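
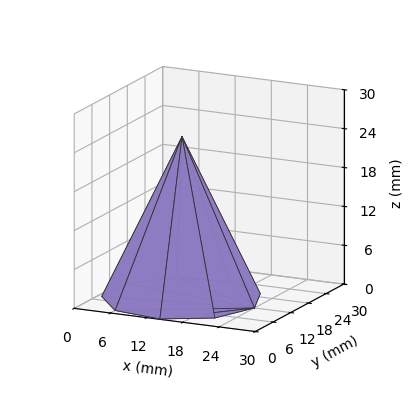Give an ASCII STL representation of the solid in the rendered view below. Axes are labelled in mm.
Reading the render: the shape is a regular 9-sided pyramid, base circumscribed radius ≈ 12 mm, apex at z ≈ 25 mm (dimensions read to the nearest mm from the axis ticks). For the STL, each face is triangulated and given an outward normal.

solid part
  facet normal 0.0000 0.0000 -1.0000
    outer loop
      vertex 14.1 23.8 0.0
      vertex 21.2 19.7 0.0
      vertex 24.0 12.0 0.0
    endloop
  endfacet
  facet normal 0.0000 0.0000 -1.0000
    outer loop
      vertex 6.0 22.4 0.0
      vertex 14.1 23.8 0.0
      vertex 24.0 12.0 0.0
    endloop
  endfacet
  facet normal 0.0000 0.0000 -1.0000
    outer loop
      vertex 0.7 16.1 0.0
      vertex 6.0 22.4 0.0
      vertex 24.0 12.0 0.0
    endloop
  endfacet
  facet normal 0.0000 0.0000 -1.0000
    outer loop
      vertex 0.7 7.9 0.0
      vertex 0.7 16.1 0.0
      vertex 24.0 12.0 0.0
    endloop
  endfacet
  facet normal 0.0000 0.0000 -1.0000
    outer loop
      vertex 6.0 1.6 0.0
      vertex 0.7 7.9 0.0
      vertex 24.0 12.0 0.0
    endloop
  endfacet
  facet normal 0.0000 0.0000 -1.0000
    outer loop
      vertex 14.1 0.2 0.0
      vertex 6.0 1.6 0.0
      vertex 24.0 12.0 0.0
    endloop
  endfacet
  facet normal 0.0000 0.0000 -1.0000
    outer loop
      vertex 21.2 4.3 0.0
      vertex 14.1 0.2 0.0
      vertex 24.0 12.0 0.0
    endloop
  endfacet
  facet normal 0.8567 0.3115 0.4112
    outer loop
      vertex 24.0 12.0 0.0
      vertex 21.2 19.7 0.0
      vertex 12.0 12.0 25.0
    endloop
  endfacet
  facet normal 0.4559 0.7895 0.4109
    outer loop
      vertex 21.2 19.7 0.0
      vertex 14.1 23.8 0.0
      vertex 12.0 12.0 25.0
    endloop
  endfacet
  facet normal -0.1553 0.8983 0.4110
    outer loop
      vertex 14.1 23.8 0.0
      vertex 6.0 22.4 0.0
      vertex 12.0 12.0 25.0
    endloop
  endfacet
  facet normal -0.6974 0.5867 0.4115
    outer loop
      vertex 6.0 22.4 0.0
      vertex 0.7 16.1 0.0
      vertex 12.0 12.0 25.0
    endloop
  endfacet
  facet normal -0.9112 0.0000 0.4119
    outer loop
      vertex 0.7 16.1 0.0
      vertex 0.7 7.9 0.0
      vertex 12.0 12.0 25.0
    endloop
  endfacet
  facet normal -0.6974 -0.5867 0.4115
    outer loop
      vertex 0.7 7.9 0.0
      vertex 6.0 1.6 0.0
      vertex 12.0 12.0 25.0
    endloop
  endfacet
  facet normal -0.1553 -0.8983 0.4110
    outer loop
      vertex 6.0 1.6 0.0
      vertex 14.1 0.2 0.0
      vertex 12.0 12.0 25.0
    endloop
  endfacet
  facet normal 0.4559 -0.7895 0.4109
    outer loop
      vertex 14.1 0.2 0.0
      vertex 21.2 4.3 0.0
      vertex 12.0 12.0 25.0
    endloop
  endfacet
  facet normal 0.8567 -0.3115 0.4112
    outer loop
      vertex 21.2 4.3 0.0
      vertex 24.0 12.0 0.0
      vertex 12.0 12.0 25.0
    endloop
  endfacet
endsolid part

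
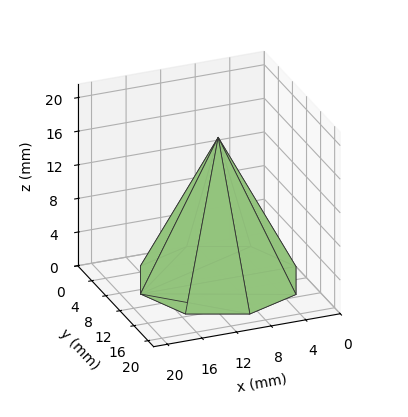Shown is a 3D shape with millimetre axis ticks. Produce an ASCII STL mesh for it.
Reading the render: the shape is a regular 8-sided pyramid, base circumscribed radius ≈ 9 mm, apex at z ≈ 17 mm (dimensions read to the nearest mm from the axis ticks). For the STL, each face is triangulated and given an outward normal.

solid part
  facet normal 0.0000 0.0000 -1.0000
    outer loop
      vertex 9.0 18.0 0.0
      vertex 15.4 15.4 0.0
      vertex 18.0 9.0 0.0
    endloop
  endfacet
  facet normal 0.0000 0.0000 -1.0000
    outer loop
      vertex 2.6 15.4 0.0
      vertex 9.0 18.0 0.0
      vertex 18.0 9.0 0.0
    endloop
  endfacet
  facet normal 0.0000 0.0000 -1.0000
    outer loop
      vertex 0.0 9.0 0.0
      vertex 2.6 15.4 0.0
      vertex 18.0 9.0 0.0
    endloop
  endfacet
  facet normal 0.0000 0.0000 -1.0000
    outer loop
      vertex 2.6 2.6 0.0
      vertex 0.0 9.0 0.0
      vertex 18.0 9.0 0.0
    endloop
  endfacet
  facet normal 0.0000 0.0000 -1.0000
    outer loop
      vertex 9.0 0.0 0.0
      vertex 2.6 2.6 0.0
      vertex 18.0 9.0 0.0
    endloop
  endfacet
  facet normal 0.0000 0.0000 -1.0000
    outer loop
      vertex 15.4 2.6 0.0
      vertex 9.0 0.0 0.0
      vertex 18.0 9.0 0.0
    endloop
  endfacet
  facet normal 0.8318 0.3379 0.4404
    outer loop
      vertex 18.0 9.0 0.0
      vertex 15.4 15.4 0.0
      vertex 9.0 9.0 17.0
    endloop
  endfacet
  facet normal 0.3379 0.8318 0.4404
    outer loop
      vertex 15.4 15.4 0.0
      vertex 9.0 18.0 0.0
      vertex 9.0 9.0 17.0
    endloop
  endfacet
  facet normal -0.3379 0.8318 0.4404
    outer loop
      vertex 9.0 18.0 0.0
      vertex 2.6 15.4 0.0
      vertex 9.0 9.0 17.0
    endloop
  endfacet
  facet normal -0.8318 0.3379 0.4404
    outer loop
      vertex 2.6 15.4 0.0
      vertex 0.0 9.0 0.0
      vertex 9.0 9.0 17.0
    endloop
  endfacet
  facet normal -0.8318 -0.3379 0.4404
    outer loop
      vertex 0.0 9.0 0.0
      vertex 2.6 2.6 0.0
      vertex 9.0 9.0 17.0
    endloop
  endfacet
  facet normal -0.3379 -0.8318 0.4404
    outer loop
      vertex 2.6 2.6 0.0
      vertex 9.0 0.0 0.0
      vertex 9.0 9.0 17.0
    endloop
  endfacet
  facet normal 0.3379 -0.8318 0.4404
    outer loop
      vertex 9.0 0.0 0.0
      vertex 15.4 2.6 0.0
      vertex 9.0 9.0 17.0
    endloop
  endfacet
  facet normal 0.8318 -0.3379 0.4404
    outer loop
      vertex 15.4 2.6 0.0
      vertex 18.0 9.0 0.0
      vertex 9.0 9.0 17.0
    endloop
  endfacet
endsolid part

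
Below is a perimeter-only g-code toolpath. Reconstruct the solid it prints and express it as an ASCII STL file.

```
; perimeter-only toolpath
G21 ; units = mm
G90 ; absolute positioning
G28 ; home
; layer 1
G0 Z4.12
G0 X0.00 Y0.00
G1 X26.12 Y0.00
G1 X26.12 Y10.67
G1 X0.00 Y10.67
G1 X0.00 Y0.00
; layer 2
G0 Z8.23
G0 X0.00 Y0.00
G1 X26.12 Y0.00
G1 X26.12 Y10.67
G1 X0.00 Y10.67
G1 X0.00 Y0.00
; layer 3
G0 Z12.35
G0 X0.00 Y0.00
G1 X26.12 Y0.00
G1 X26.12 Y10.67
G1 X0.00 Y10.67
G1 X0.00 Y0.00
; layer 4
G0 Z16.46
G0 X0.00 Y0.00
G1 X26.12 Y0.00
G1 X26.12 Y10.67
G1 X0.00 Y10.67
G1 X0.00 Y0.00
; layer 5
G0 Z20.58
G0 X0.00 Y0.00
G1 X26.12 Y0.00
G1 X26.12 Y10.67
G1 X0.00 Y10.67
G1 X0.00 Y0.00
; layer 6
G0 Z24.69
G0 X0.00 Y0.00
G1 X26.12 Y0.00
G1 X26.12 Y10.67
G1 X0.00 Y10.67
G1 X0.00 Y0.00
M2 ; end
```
solid part
  facet normal 0.0000 0.0000 -1.0000
    outer loop
      vertex 26.12 10.67 0.00
      vertex 26.12 0.00 0.00
      vertex 0.00 0.00 0.00
    endloop
  endfacet
  facet normal 0.0000 0.0000 -1.0000
    outer loop
      vertex 0.00 10.67 0.00
      vertex 26.12 10.67 0.00
      vertex 0.00 0.00 0.00
    endloop
  endfacet
  facet normal 0.0000 0.0000 1.0000
    outer loop
      vertex 0.00 0.00 24.69
      vertex 26.12 0.00 24.69
      vertex 26.12 10.67 24.69
    endloop
  endfacet
  facet normal 0.0000 0.0000 1.0000
    outer loop
      vertex 0.00 0.00 24.69
      vertex 26.12 10.67 24.69
      vertex 0.00 10.67 24.69
    endloop
  endfacet
  facet normal 0.0000 -1.0000 0.0000
    outer loop
      vertex 0.00 0.00 0.00
      vertex 26.12 0.00 0.00
      vertex 26.12 0.00 24.69
    endloop
  endfacet
  facet normal 0.0000 -1.0000 0.0000
    outer loop
      vertex 0.00 0.00 0.00
      vertex 26.12 0.00 24.69
      vertex 0.00 0.00 24.69
    endloop
  endfacet
  facet normal 0.0000 1.0000 0.0000
    outer loop
      vertex 26.12 10.67 24.69
      vertex 26.12 10.67 0.00
      vertex 0.00 10.67 0.00
    endloop
  endfacet
  facet normal 0.0000 1.0000 0.0000
    outer loop
      vertex 0.00 10.67 24.69
      vertex 26.12 10.67 24.69
      vertex 0.00 10.67 0.00
    endloop
  endfacet
  facet normal -1.0000 0.0000 0.0000
    outer loop
      vertex 0.00 10.67 24.69
      vertex 0.00 10.67 0.00
      vertex 0.00 0.00 0.00
    endloop
  endfacet
  facet normal -1.0000 0.0000 0.0000
    outer loop
      vertex 0.00 0.00 24.69
      vertex 0.00 10.67 24.69
      vertex 0.00 0.00 0.00
    endloop
  endfacet
  facet normal 1.0000 0.0000 0.0000
    outer loop
      vertex 26.12 0.00 0.00
      vertex 26.12 10.67 0.00
      vertex 26.12 10.67 24.69
    endloop
  endfacet
  facet normal 1.0000 0.0000 0.0000
    outer loop
      vertex 26.12 0.00 0.00
      vertex 26.12 10.67 24.69
      vertex 26.12 0.00 24.69
    endloop
  endfacet
endsolid part

The G0 Z moves step by Δz≈4.12 mm. Every layer's G1 loop is the same polygon, so the solid is a straight extrusion of it from z=0 to z≈24.7. Closing with flat bottom and top caps and triangulating gives 12 facets — a rectangular box, roughly 26.1 × 10.7 mm footprint and 24.7 mm tall.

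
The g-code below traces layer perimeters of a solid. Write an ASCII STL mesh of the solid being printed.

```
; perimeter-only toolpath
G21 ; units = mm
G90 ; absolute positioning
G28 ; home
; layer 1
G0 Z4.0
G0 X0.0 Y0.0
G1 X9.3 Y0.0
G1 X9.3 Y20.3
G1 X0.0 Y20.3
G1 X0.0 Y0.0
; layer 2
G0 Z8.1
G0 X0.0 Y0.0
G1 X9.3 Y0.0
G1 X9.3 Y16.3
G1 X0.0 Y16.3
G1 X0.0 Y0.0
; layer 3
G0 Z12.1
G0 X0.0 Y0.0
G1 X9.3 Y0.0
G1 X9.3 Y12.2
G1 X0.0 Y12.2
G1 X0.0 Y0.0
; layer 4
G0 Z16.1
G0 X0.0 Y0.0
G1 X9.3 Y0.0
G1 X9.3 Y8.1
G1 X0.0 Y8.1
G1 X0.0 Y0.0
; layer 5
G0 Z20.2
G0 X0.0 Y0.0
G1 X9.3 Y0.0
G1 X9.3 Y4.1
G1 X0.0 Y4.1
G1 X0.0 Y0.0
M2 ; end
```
solid part
  facet normal 0.0000 0.0000 -1.0000
    outer loop
      vertex 9.3 24.4 0.0
      vertex 9.3 0.0 0.0
      vertex 0.0 0.0 0.0
    endloop
  endfacet
  facet normal 0.0000 0.0000 -1.0000
    outer loop
      vertex 0.0 24.4 0.0
      vertex 9.3 24.4 0.0
      vertex 0.0 0.0 0.0
    endloop
  endfacet
  facet normal 0.0000 -1.0000 0.0000
    outer loop
      vertex 0.0 0.0 0.0
      vertex 9.3 0.0 0.0
      vertex 9.3 0.0 24.2
    endloop
  endfacet
  facet normal 0.0000 -1.0000 0.0000
    outer loop
      vertex 0.0 0.0 0.0
      vertex 9.3 0.0 24.2
      vertex 0.0 0.0 24.2
    endloop
  endfacet
  facet normal 0.0000 0.7042 0.7100
    outer loop
      vertex 0.0 0.0 24.2
      vertex 9.3 0.0 24.2
      vertex 9.3 24.4 0.0
    endloop
  endfacet
  facet normal 0.0000 0.7042 0.7100
    outer loop
      vertex 0.0 0.0 24.2
      vertex 9.3 24.4 0.0
      vertex 0.0 24.4 0.0
    endloop
  endfacet
  facet normal -1.0000 0.0000 0.0000
    outer loop
      vertex 0.0 0.0 24.2
      vertex 0.0 24.4 0.0
      vertex 0.0 0.0 0.0
    endloop
  endfacet
  facet normal 1.0000 0.0000 0.0000
    outer loop
      vertex 9.3 0.0 0.0
      vertex 9.3 24.4 0.0
      vertex 9.3 0.0 24.2
    endloop
  endfacet
endsolid part

The G0 Z moves step by Δz≈4.0 mm. The G1 loops shrink linearly with z, so the solid tapers from its base footprint up to z≈24.2. Closing with a flat bottom cap and the tapered top and triangulating gives 8 facets — a wedge (ramp): 9.3 × 24.4 mm base, rising to 24.2 mm along the y=0 edge and sloping linearly to z=0 at y=24.4.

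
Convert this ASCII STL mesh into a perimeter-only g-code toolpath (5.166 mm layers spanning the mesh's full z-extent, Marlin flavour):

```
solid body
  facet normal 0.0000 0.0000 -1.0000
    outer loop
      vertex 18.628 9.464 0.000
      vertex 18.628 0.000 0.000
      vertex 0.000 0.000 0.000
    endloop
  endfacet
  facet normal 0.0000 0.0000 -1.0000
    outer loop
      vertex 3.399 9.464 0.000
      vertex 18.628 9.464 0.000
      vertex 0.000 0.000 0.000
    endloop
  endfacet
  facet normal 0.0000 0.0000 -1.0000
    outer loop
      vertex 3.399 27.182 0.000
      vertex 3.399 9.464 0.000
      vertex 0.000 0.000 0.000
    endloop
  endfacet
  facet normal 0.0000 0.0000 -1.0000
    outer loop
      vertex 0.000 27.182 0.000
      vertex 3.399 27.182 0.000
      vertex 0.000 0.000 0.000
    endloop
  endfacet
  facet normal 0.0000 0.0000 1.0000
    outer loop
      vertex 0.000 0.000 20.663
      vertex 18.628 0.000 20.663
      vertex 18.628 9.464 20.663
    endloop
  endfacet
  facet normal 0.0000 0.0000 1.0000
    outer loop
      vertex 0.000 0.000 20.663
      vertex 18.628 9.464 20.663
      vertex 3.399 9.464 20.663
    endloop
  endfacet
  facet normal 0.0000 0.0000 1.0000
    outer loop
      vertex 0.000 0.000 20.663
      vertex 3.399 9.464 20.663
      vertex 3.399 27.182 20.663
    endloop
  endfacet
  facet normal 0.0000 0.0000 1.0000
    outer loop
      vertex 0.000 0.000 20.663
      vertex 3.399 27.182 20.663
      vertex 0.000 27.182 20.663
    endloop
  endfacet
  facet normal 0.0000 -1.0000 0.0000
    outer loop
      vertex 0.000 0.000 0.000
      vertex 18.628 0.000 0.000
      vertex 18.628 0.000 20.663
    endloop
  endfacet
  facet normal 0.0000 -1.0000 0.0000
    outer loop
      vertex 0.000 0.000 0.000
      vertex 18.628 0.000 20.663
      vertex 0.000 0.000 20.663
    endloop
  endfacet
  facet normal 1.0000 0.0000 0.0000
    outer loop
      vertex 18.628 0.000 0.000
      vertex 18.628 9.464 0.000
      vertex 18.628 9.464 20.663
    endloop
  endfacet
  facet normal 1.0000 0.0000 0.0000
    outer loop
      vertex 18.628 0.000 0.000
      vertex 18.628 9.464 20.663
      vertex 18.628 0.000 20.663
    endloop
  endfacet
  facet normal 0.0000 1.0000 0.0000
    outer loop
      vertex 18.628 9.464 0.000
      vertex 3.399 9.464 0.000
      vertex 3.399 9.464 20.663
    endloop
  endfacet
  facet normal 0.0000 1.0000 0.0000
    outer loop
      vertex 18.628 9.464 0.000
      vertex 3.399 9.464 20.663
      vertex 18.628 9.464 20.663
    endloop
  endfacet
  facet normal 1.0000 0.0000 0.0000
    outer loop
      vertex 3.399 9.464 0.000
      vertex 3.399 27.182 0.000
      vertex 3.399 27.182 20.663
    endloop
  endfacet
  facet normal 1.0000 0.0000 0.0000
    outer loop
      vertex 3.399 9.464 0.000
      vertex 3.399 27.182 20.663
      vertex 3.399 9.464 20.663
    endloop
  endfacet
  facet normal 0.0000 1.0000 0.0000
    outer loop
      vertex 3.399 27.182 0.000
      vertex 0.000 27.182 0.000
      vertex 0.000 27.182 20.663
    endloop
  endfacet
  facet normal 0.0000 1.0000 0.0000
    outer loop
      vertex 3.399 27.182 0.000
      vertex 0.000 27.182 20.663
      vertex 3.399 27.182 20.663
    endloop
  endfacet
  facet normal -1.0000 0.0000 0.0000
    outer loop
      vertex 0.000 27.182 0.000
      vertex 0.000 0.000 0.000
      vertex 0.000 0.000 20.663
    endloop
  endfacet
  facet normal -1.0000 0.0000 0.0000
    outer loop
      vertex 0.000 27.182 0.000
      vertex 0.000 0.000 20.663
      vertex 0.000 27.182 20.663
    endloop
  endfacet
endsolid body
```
; perimeter-only toolpath
G21 ; units = mm
G90 ; absolute positioning
G28 ; home
; layer 1
G0 Z5.166
G0 X0.000 Y0.000
G1 X18.628 Y0.000
G1 X18.628 Y9.464
G1 X3.399 Y9.464
G1 X3.399 Y27.182
G1 X0.000 Y27.182
G1 X0.000 Y0.000
; layer 2
G0 Z10.332
G0 X0.000 Y0.000
G1 X18.628 Y0.000
G1 X18.628 Y9.464
G1 X3.399 Y9.464
G1 X3.399 Y27.182
G1 X0.000 Y27.182
G1 X0.000 Y0.000
; layer 3
G0 Z15.497
G0 X0.000 Y0.000
G1 X18.628 Y0.000
G1 X18.628 Y9.464
G1 X3.399 Y9.464
G1 X3.399 Y27.182
G1 X0.000 Y27.182
G1 X0.000 Y0.000
; layer 4
G0 Z20.663
G0 X0.000 Y0.000
G1 X18.628 Y0.000
G1 X18.628 Y9.464
G1 X3.399 Y9.464
G1 X3.399 Y27.182
G1 X0.000 Y27.182
G1 X0.000 Y0.000
M2 ; end

The solid is an L-shaped prism: outer 18.6 × 27.2 mm, arm thicknesses ≈ 9.46 mm (horizontal) and 3.4 mm (vertical), extruded 20.7 mm in z. Slicing at Δz = 5.166 mm — 4 equal slices spanning the solid's height, so layer i sits at z = i·h/4 — gives 4 non-empty perimeters. Each is a 6-segment closed polygon; G0 lifts to the layer z and rapids to the start vertex, then G1 traces the edges.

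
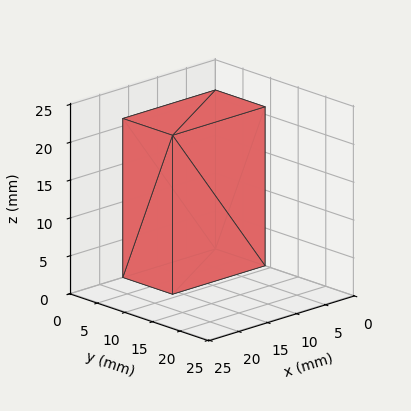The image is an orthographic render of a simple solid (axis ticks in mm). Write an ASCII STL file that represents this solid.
Reading the render: the shape is a rectangular box, roughly 16 × 9 mm footprint and 21 mm tall (dimensions read to the nearest mm from the axis ticks). For the STL, each face is triangulated and given an outward normal.

solid part
  facet normal 0.0000 0.0000 -1.0000
    outer loop
      vertex 16.000 9.000 0.000
      vertex 16.000 0.000 0.000
      vertex 0.000 0.000 0.000
    endloop
  endfacet
  facet normal 0.0000 0.0000 -1.0000
    outer loop
      vertex 0.000 9.000 0.000
      vertex 16.000 9.000 0.000
      vertex 0.000 0.000 0.000
    endloop
  endfacet
  facet normal 0.0000 0.0000 1.0000
    outer loop
      vertex 0.000 0.000 21.000
      vertex 16.000 0.000 21.000
      vertex 16.000 9.000 21.000
    endloop
  endfacet
  facet normal 0.0000 0.0000 1.0000
    outer loop
      vertex 0.000 0.000 21.000
      vertex 16.000 9.000 21.000
      vertex 0.000 9.000 21.000
    endloop
  endfacet
  facet normal 0.0000 -1.0000 0.0000
    outer loop
      vertex 0.000 0.000 0.000
      vertex 16.000 0.000 0.000
      vertex 16.000 0.000 21.000
    endloop
  endfacet
  facet normal 0.0000 -1.0000 0.0000
    outer loop
      vertex 0.000 0.000 0.000
      vertex 16.000 0.000 21.000
      vertex 0.000 0.000 21.000
    endloop
  endfacet
  facet normal 0.0000 1.0000 0.0000
    outer loop
      vertex 16.000 9.000 21.000
      vertex 16.000 9.000 0.000
      vertex 0.000 9.000 0.000
    endloop
  endfacet
  facet normal 0.0000 1.0000 0.0000
    outer loop
      vertex 0.000 9.000 21.000
      vertex 16.000 9.000 21.000
      vertex 0.000 9.000 0.000
    endloop
  endfacet
  facet normal -1.0000 0.0000 0.0000
    outer loop
      vertex 0.000 9.000 21.000
      vertex 0.000 9.000 0.000
      vertex 0.000 0.000 0.000
    endloop
  endfacet
  facet normal -1.0000 0.0000 0.0000
    outer loop
      vertex 0.000 0.000 21.000
      vertex 0.000 9.000 21.000
      vertex 0.000 0.000 0.000
    endloop
  endfacet
  facet normal 1.0000 0.0000 0.0000
    outer loop
      vertex 16.000 0.000 0.000
      vertex 16.000 9.000 0.000
      vertex 16.000 9.000 21.000
    endloop
  endfacet
  facet normal 1.0000 0.0000 0.0000
    outer loop
      vertex 16.000 0.000 0.000
      vertex 16.000 9.000 21.000
      vertex 16.000 0.000 21.000
    endloop
  endfacet
endsolid part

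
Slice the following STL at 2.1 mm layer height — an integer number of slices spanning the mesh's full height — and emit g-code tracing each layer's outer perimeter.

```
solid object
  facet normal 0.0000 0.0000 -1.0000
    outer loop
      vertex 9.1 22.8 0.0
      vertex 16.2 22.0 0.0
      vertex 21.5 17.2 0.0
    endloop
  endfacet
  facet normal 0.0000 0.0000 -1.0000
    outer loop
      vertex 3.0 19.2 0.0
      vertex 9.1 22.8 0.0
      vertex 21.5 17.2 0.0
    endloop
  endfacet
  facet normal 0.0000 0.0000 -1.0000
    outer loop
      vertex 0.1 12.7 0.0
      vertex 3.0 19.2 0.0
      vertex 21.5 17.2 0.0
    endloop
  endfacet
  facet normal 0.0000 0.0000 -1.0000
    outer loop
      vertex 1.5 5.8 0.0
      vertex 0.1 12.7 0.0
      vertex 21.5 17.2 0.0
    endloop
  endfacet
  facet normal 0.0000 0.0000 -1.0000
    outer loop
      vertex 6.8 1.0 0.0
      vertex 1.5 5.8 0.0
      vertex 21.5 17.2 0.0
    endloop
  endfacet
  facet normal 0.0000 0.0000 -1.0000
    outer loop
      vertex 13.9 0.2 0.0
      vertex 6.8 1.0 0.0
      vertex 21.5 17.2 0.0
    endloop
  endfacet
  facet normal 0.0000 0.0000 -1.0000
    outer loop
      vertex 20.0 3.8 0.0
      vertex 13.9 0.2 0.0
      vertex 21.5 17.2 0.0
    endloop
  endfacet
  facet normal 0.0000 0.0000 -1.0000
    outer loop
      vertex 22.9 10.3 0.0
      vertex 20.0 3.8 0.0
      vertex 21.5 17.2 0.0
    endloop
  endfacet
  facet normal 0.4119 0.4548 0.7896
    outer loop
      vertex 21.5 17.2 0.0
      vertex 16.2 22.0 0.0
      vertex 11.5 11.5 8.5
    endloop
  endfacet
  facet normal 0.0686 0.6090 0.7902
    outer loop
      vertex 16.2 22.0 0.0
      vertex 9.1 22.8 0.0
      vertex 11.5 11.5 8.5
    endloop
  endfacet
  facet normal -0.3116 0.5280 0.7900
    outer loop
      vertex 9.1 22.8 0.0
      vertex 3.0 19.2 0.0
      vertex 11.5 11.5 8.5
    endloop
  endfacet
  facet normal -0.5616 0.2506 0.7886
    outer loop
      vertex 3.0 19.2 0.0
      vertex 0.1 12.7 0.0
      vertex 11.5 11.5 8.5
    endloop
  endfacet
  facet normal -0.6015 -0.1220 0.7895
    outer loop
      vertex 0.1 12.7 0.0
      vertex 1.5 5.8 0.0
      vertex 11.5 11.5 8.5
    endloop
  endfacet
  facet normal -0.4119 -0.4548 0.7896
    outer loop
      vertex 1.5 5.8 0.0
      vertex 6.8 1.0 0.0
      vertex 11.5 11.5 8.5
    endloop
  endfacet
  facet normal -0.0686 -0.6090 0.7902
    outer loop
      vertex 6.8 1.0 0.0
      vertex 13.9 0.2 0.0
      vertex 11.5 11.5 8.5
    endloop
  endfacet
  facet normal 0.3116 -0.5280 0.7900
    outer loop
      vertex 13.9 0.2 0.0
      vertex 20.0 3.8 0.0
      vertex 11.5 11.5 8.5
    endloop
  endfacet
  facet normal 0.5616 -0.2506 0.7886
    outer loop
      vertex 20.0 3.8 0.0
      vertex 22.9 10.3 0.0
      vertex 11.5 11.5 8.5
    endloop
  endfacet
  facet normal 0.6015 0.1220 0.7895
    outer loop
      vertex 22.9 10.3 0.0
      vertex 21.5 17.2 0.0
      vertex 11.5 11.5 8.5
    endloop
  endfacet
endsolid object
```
; perimeter-only toolpath
G21 ; units = mm
G90 ; absolute positioning
G28 ; home
; layer 1
G0 Z2.1
G0 X19.0 Y15.8
G1 X15.0 Y19.4
G1 X9.7 Y20.0
G1 X5.1 Y17.3
G1 X3.0 Y12.4
G1 X4.0 Y7.2
G1 X8.0 Y3.6
G1 X13.3 Y3.0
G1 X17.9 Y5.7
G1 X20.0 Y10.6
G1 X19.0 Y15.8
; layer 2
G0 Z4.2
G0 X16.5 Y14.3
G1 X13.8 Y16.8
G1 X10.3 Y17.1
G1 X7.2 Y15.3
G1 X5.8 Y12.1
G1 X6.5 Y8.7
G1 X9.2 Y6.2
G1 X12.7 Y5.8
G1 X15.8 Y7.7
G1 X17.2 Y10.9
G1 X16.5 Y14.3
; layer 3
G0 Z6.4
G0 X14.0 Y12.9
G1 X12.7 Y14.1
G1 X10.9 Y14.3
G1 X9.4 Y13.4
G1 X8.7 Y11.8
G1 X9.0 Y10.1
G1 X10.3 Y8.9
G1 X12.1 Y8.7
G1 X13.6 Y9.6
G1 X14.3 Y11.2
G1 X14.0 Y12.9
M2 ; end

The solid is a regular 10-sided pyramid, base circumscribed radius ≈ 11.5 mm, apex at z ≈ 8.5 mm. Slicing at Δz = 2.1 mm — 4 equal slices spanning the solid's height, so layer i sits at z = i·h/4 — gives 3 non-empty perimeters. Each is a 10-segment closed polygon; G0 lifts to the layer z and rapids to the start vertex, then G1 traces the edges. The cross-section shrinks linearly with z (the slice at the apex is degenerate and omitted).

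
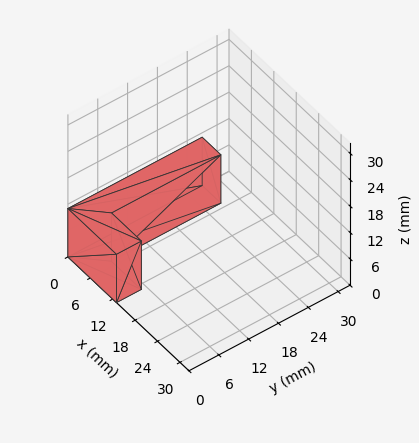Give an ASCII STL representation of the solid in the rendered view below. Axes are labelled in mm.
Reading the render: the shape is an L-shaped prism: outer 13 × 27 mm, arm thicknesses ≈ 5 mm (horizontal) and 5 mm (vertical), extruded 11 mm in z (dimensions read to the nearest mm from the axis ticks). For the STL, each face is triangulated and given an outward normal.

solid part
  facet normal 0.0000 0.0000 -1.0000
    outer loop
      vertex 13.00 5.00 0.00
      vertex 13.00 0.00 0.00
      vertex 0.00 0.00 0.00
    endloop
  endfacet
  facet normal 0.0000 0.0000 -1.0000
    outer loop
      vertex 5.00 5.00 0.00
      vertex 13.00 5.00 0.00
      vertex 0.00 0.00 0.00
    endloop
  endfacet
  facet normal 0.0000 0.0000 -1.0000
    outer loop
      vertex 5.00 27.00 0.00
      vertex 5.00 5.00 0.00
      vertex 0.00 0.00 0.00
    endloop
  endfacet
  facet normal 0.0000 0.0000 -1.0000
    outer loop
      vertex 0.00 27.00 0.00
      vertex 5.00 27.00 0.00
      vertex 0.00 0.00 0.00
    endloop
  endfacet
  facet normal 0.0000 0.0000 1.0000
    outer loop
      vertex 0.00 0.00 11.00
      vertex 13.00 0.00 11.00
      vertex 13.00 5.00 11.00
    endloop
  endfacet
  facet normal 0.0000 0.0000 1.0000
    outer loop
      vertex 0.00 0.00 11.00
      vertex 13.00 5.00 11.00
      vertex 5.00 5.00 11.00
    endloop
  endfacet
  facet normal 0.0000 0.0000 1.0000
    outer loop
      vertex 0.00 0.00 11.00
      vertex 5.00 5.00 11.00
      vertex 5.00 27.00 11.00
    endloop
  endfacet
  facet normal 0.0000 0.0000 1.0000
    outer loop
      vertex 0.00 0.00 11.00
      vertex 5.00 27.00 11.00
      vertex 0.00 27.00 11.00
    endloop
  endfacet
  facet normal 0.0000 -1.0000 0.0000
    outer loop
      vertex 0.00 0.00 0.00
      vertex 13.00 0.00 0.00
      vertex 13.00 0.00 11.00
    endloop
  endfacet
  facet normal 0.0000 -1.0000 0.0000
    outer loop
      vertex 0.00 0.00 0.00
      vertex 13.00 0.00 11.00
      vertex 0.00 0.00 11.00
    endloop
  endfacet
  facet normal 1.0000 0.0000 0.0000
    outer loop
      vertex 13.00 0.00 0.00
      vertex 13.00 5.00 0.00
      vertex 13.00 5.00 11.00
    endloop
  endfacet
  facet normal 1.0000 0.0000 0.0000
    outer loop
      vertex 13.00 0.00 0.00
      vertex 13.00 5.00 11.00
      vertex 13.00 0.00 11.00
    endloop
  endfacet
  facet normal 0.0000 1.0000 0.0000
    outer loop
      vertex 13.00 5.00 0.00
      vertex 5.00 5.00 0.00
      vertex 5.00 5.00 11.00
    endloop
  endfacet
  facet normal 0.0000 1.0000 0.0000
    outer loop
      vertex 13.00 5.00 0.00
      vertex 5.00 5.00 11.00
      vertex 13.00 5.00 11.00
    endloop
  endfacet
  facet normal 1.0000 0.0000 0.0000
    outer loop
      vertex 5.00 5.00 0.00
      vertex 5.00 27.00 0.00
      vertex 5.00 27.00 11.00
    endloop
  endfacet
  facet normal 1.0000 0.0000 0.0000
    outer loop
      vertex 5.00 5.00 0.00
      vertex 5.00 27.00 11.00
      vertex 5.00 5.00 11.00
    endloop
  endfacet
  facet normal 0.0000 1.0000 0.0000
    outer loop
      vertex 5.00 27.00 0.00
      vertex 0.00 27.00 0.00
      vertex 0.00 27.00 11.00
    endloop
  endfacet
  facet normal 0.0000 1.0000 0.0000
    outer loop
      vertex 5.00 27.00 0.00
      vertex 0.00 27.00 11.00
      vertex 5.00 27.00 11.00
    endloop
  endfacet
  facet normal -1.0000 0.0000 0.0000
    outer loop
      vertex 0.00 27.00 0.00
      vertex 0.00 0.00 0.00
      vertex 0.00 0.00 11.00
    endloop
  endfacet
  facet normal -1.0000 0.0000 0.0000
    outer loop
      vertex 0.00 27.00 0.00
      vertex 0.00 0.00 11.00
      vertex 0.00 27.00 11.00
    endloop
  endfacet
endsolid part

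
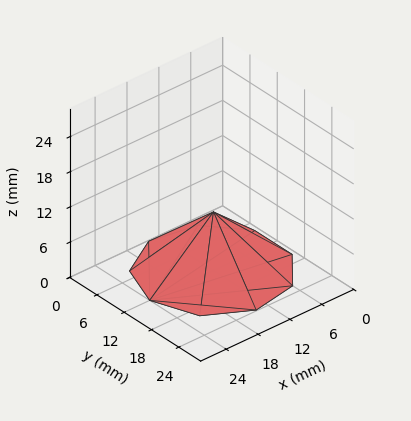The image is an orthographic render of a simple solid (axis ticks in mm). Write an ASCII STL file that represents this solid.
Reading the render: the shape is a regular 9-sided pyramid, base circumscribed radius ≈ 12 mm, apex at z ≈ 10 mm (dimensions read to the nearest mm from the axis ticks). For the STL, each face is triangulated and given an outward normal.

solid part
  facet normal 0.0000 0.0000 -1.0000
    outer loop
      vertex 14.084 23.818 0.000
      vertex 21.193 19.713 0.000
      vertex 24.000 12.000 0.000
    endloop
  endfacet
  facet normal 0.0000 0.0000 -1.0000
    outer loop
      vertex 6.000 22.392 0.000
      vertex 14.084 23.818 0.000
      vertex 24.000 12.000 0.000
    endloop
  endfacet
  facet normal 0.0000 0.0000 -1.0000
    outer loop
      vertex 0.724 16.104 0.000
      vertex 6.000 22.392 0.000
      vertex 24.000 12.000 0.000
    endloop
  endfacet
  facet normal 0.0000 0.0000 -1.0000
    outer loop
      vertex 0.724 7.896 0.000
      vertex 0.724 16.104 0.000
      vertex 24.000 12.000 0.000
    endloop
  endfacet
  facet normal 0.0000 0.0000 -1.0000
    outer loop
      vertex 6.000 1.608 0.000
      vertex 0.724 7.896 0.000
      vertex 24.000 12.000 0.000
    endloop
  endfacet
  facet normal 0.0000 0.0000 -1.0000
    outer loop
      vertex 14.084 0.182 0.000
      vertex 6.000 1.608 0.000
      vertex 24.000 12.000 0.000
    endloop
  endfacet
  facet normal 0.0000 0.0000 -1.0000
    outer loop
      vertex 21.193 4.287 0.000
      vertex 14.084 0.182 0.000
      vertex 24.000 12.000 0.000
    endloop
  endfacet
  facet normal 0.6235 0.2269 0.7482
    outer loop
      vertex 24.000 12.000 0.000
      vertex 21.193 19.713 0.000
      vertex 12.000 12.000 10.000
    endloop
  endfacet
  facet normal 0.3318 0.5746 0.7482
    outer loop
      vertex 21.193 19.713 0.000
      vertex 14.084 23.818 0.000
      vertex 12.000 12.000 10.000
    endloop
  endfacet
  facet normal -0.1153 0.6534 0.7482
    outer loop
      vertex 14.084 23.818 0.000
      vertex 6.000 22.392 0.000
      vertex 12.000 12.000 10.000
    endloop
  endfacet
  facet normal -0.5083 0.4265 0.7482
    outer loop
      vertex 6.000 22.392 0.000
      vertex 0.724 16.104 0.000
      vertex 12.000 12.000 10.000
    endloop
  endfacet
  facet normal -0.6635 0.0000 0.7482
    outer loop
      vertex 0.724 16.104 0.000
      vertex 0.724 7.896 0.000
      vertex 12.000 12.000 10.000
    endloop
  endfacet
  facet normal -0.5083 -0.4265 0.7482
    outer loop
      vertex 0.724 7.896 0.000
      vertex 6.000 1.608 0.000
      vertex 12.000 12.000 10.000
    endloop
  endfacet
  facet normal -0.1153 -0.6534 0.7482
    outer loop
      vertex 6.000 1.608 0.000
      vertex 14.084 0.182 0.000
      vertex 12.000 12.000 10.000
    endloop
  endfacet
  facet normal 0.3318 -0.5746 0.7482
    outer loop
      vertex 14.084 0.182 0.000
      vertex 21.193 4.287 0.000
      vertex 12.000 12.000 10.000
    endloop
  endfacet
  facet normal 0.6235 -0.2269 0.7482
    outer loop
      vertex 21.193 4.287 0.000
      vertex 24.000 12.000 0.000
      vertex 12.000 12.000 10.000
    endloop
  endfacet
endsolid part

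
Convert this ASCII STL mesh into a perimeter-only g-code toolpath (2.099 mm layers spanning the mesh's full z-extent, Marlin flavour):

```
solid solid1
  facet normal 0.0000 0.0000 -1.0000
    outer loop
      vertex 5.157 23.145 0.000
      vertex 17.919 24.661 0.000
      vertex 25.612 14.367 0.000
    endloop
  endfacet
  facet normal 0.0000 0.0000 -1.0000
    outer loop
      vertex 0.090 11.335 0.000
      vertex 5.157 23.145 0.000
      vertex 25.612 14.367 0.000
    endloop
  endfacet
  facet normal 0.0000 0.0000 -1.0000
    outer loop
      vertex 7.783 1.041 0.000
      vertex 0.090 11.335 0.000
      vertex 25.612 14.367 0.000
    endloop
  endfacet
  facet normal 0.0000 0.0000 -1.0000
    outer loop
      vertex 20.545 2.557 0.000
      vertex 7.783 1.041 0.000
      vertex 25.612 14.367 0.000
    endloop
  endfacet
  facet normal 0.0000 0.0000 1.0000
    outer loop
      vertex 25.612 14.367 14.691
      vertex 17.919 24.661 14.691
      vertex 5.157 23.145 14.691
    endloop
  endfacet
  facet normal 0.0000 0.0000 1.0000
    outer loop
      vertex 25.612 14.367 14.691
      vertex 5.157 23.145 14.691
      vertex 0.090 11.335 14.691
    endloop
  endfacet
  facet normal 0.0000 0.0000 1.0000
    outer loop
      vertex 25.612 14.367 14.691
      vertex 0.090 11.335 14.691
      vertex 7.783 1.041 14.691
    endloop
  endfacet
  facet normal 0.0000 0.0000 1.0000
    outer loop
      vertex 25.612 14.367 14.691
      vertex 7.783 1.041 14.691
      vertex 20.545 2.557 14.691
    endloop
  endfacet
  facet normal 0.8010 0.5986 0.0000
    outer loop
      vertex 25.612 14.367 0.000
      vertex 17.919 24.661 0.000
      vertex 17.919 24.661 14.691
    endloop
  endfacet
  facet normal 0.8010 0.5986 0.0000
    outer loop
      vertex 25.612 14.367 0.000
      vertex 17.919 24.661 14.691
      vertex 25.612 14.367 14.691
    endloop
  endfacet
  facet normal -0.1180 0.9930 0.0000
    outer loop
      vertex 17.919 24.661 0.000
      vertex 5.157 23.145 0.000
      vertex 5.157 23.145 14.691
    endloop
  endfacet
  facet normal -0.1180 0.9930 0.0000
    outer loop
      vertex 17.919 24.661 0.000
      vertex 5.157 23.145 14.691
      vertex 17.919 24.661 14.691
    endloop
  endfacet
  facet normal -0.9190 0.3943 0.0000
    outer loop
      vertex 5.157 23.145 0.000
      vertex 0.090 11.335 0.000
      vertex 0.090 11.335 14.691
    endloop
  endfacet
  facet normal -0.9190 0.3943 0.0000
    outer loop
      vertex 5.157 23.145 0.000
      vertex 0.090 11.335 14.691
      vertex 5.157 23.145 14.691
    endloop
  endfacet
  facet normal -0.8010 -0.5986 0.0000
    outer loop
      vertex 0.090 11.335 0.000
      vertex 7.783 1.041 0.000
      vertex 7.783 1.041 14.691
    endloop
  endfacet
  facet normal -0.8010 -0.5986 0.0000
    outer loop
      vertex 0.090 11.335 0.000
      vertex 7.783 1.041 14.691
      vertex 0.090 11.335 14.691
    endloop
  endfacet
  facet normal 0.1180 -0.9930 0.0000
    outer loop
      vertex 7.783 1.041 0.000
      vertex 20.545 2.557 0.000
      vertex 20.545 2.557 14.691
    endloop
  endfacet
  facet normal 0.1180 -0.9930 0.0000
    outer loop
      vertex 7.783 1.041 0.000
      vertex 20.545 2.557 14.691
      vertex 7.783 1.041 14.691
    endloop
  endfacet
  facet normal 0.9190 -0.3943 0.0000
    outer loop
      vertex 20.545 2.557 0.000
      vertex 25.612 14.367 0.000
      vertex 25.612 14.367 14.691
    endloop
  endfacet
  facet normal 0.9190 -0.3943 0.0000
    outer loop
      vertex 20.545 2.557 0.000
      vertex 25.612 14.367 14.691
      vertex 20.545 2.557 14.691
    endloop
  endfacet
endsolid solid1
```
; perimeter-only toolpath
G21 ; units = mm
G90 ; absolute positioning
G28 ; home
; layer 1
G0 Z2.099
G0 X25.612 Y14.367
G1 X17.919 Y24.661
G1 X5.157 Y23.145
G1 X0.090 Y11.335
G1 X7.783 Y1.041
G1 X20.545 Y2.557
G1 X25.612 Y14.367
; layer 2
G0 Z4.197
G0 X25.612 Y14.367
G1 X17.919 Y24.661
G1 X5.157 Y23.145
G1 X0.090 Y11.335
G1 X7.783 Y1.041
G1 X20.545 Y2.557
G1 X25.612 Y14.367
; layer 3
G0 Z6.296
G0 X25.612 Y14.367
G1 X17.919 Y24.661
G1 X5.157 Y23.145
G1 X0.090 Y11.335
G1 X7.783 Y1.041
G1 X20.545 Y2.557
G1 X25.612 Y14.367
; layer 4
G0 Z8.395
G0 X25.612 Y14.367
G1 X17.919 Y24.661
G1 X5.157 Y23.145
G1 X0.090 Y11.335
G1 X7.783 Y1.041
G1 X20.545 Y2.557
G1 X25.612 Y14.367
; layer 5
G0 Z10.494
G0 X25.612 Y14.367
G1 X17.919 Y24.661
G1 X5.157 Y23.145
G1 X0.090 Y11.335
G1 X7.783 Y1.041
G1 X20.545 Y2.557
G1 X25.612 Y14.367
; layer 6
G0 Z12.592
G0 X25.612 Y14.367
G1 X17.919 Y24.661
G1 X5.157 Y23.145
G1 X0.090 Y11.335
G1 X7.783 Y1.041
G1 X20.545 Y2.557
G1 X25.612 Y14.367
; layer 7
G0 Z14.691
G0 X25.612 Y14.367
G1 X17.919 Y24.661
G1 X5.157 Y23.145
G1 X0.090 Y11.335
G1 X7.783 Y1.041
G1 X20.545 Y2.557
G1 X25.612 Y14.367
M2 ; end

The solid is a regular 6-sided prism (a cylinder approximated with 6 flat sides), circumscribed radius ≈ 12.9 mm, height ≈ 14.7 mm. Slicing at Δz = 2.099 mm — 7 equal slices spanning the solid's height, so layer i sits at z = i·h/7 — gives 7 non-empty perimeters. Each is a 6-segment closed polygon; G0 lifts to the layer z and rapids to the start vertex, then G1 traces the edges.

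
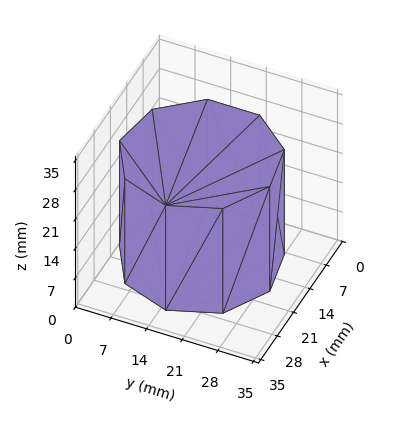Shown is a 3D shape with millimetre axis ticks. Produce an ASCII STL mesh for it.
Reading the render: the shape is a regular 9-sided prism (a cylinder approximated with 9 flat sides), circumscribed radius ≈ 15 mm, height ≈ 25 mm (dimensions read to the nearest mm from the axis ticks). For the STL, each face is triangulated and given an outward normal.

solid part
  facet normal 0.0000 0.0000 -1.0000
    outer loop
      vertex 17.605 29.772 0.000
      vertex 26.491 24.642 0.000
      vertex 30.000 15.000 0.000
    endloop
  endfacet
  facet normal 0.0000 0.0000 -1.0000
    outer loop
      vertex 7.500 27.990 0.000
      vertex 17.605 29.772 0.000
      vertex 30.000 15.000 0.000
    endloop
  endfacet
  facet normal 0.0000 0.0000 -1.0000
    outer loop
      vertex 0.905 20.130 0.000
      vertex 7.500 27.990 0.000
      vertex 30.000 15.000 0.000
    endloop
  endfacet
  facet normal 0.0000 0.0000 -1.0000
    outer loop
      vertex 0.905 9.870 0.000
      vertex 0.905 20.130 0.000
      vertex 30.000 15.000 0.000
    endloop
  endfacet
  facet normal 0.0000 0.0000 -1.0000
    outer loop
      vertex 7.500 2.010 0.000
      vertex 0.905 9.870 0.000
      vertex 30.000 15.000 0.000
    endloop
  endfacet
  facet normal 0.0000 0.0000 -1.0000
    outer loop
      vertex 17.605 0.228 0.000
      vertex 7.500 2.010 0.000
      vertex 30.000 15.000 0.000
    endloop
  endfacet
  facet normal 0.0000 0.0000 -1.0000
    outer loop
      vertex 26.491 5.358 0.000
      vertex 17.605 0.228 0.000
      vertex 30.000 15.000 0.000
    endloop
  endfacet
  facet normal 0.0000 0.0000 1.0000
    outer loop
      vertex 30.000 15.000 25.000
      vertex 26.491 24.642 25.000
      vertex 17.605 29.772 25.000
    endloop
  endfacet
  facet normal 0.0000 0.0000 1.0000
    outer loop
      vertex 30.000 15.000 25.000
      vertex 17.605 29.772 25.000
      vertex 7.500 27.990 25.000
    endloop
  endfacet
  facet normal 0.0000 0.0000 1.0000
    outer loop
      vertex 30.000 15.000 25.000
      vertex 7.500 27.990 25.000
      vertex 0.905 20.130 25.000
    endloop
  endfacet
  facet normal 0.0000 0.0000 1.0000
    outer loop
      vertex 30.000 15.000 25.000
      vertex 0.905 20.130 25.000
      vertex 0.905 9.870 25.000
    endloop
  endfacet
  facet normal 0.0000 0.0000 1.0000
    outer loop
      vertex 30.000 15.000 25.000
      vertex 0.905 9.870 25.000
      vertex 7.500 2.010 25.000
    endloop
  endfacet
  facet normal 0.0000 0.0000 1.0000
    outer loop
      vertex 30.000 15.000 25.000
      vertex 7.500 2.010 25.000
      vertex 17.605 0.228 25.000
    endloop
  endfacet
  facet normal 0.0000 0.0000 1.0000
    outer loop
      vertex 30.000 15.000 25.000
      vertex 17.605 0.228 25.000
      vertex 26.491 5.358 25.000
    endloop
  endfacet
  facet normal 0.9397 0.3420 0.0000
    outer loop
      vertex 30.000 15.000 0.000
      vertex 26.491 24.642 0.000
      vertex 26.491 24.642 25.000
    endloop
  endfacet
  facet normal 0.9397 0.3420 0.0000
    outer loop
      vertex 30.000 15.000 0.000
      vertex 26.491 24.642 25.000
      vertex 30.000 15.000 25.000
    endloop
  endfacet
  facet normal 0.5000 0.8660 0.0000
    outer loop
      vertex 26.491 24.642 0.000
      vertex 17.605 29.772 0.000
      vertex 17.605 29.772 25.000
    endloop
  endfacet
  facet normal 0.5000 0.8660 0.0000
    outer loop
      vertex 26.491 24.642 0.000
      vertex 17.605 29.772 25.000
      vertex 26.491 24.642 25.000
    endloop
  endfacet
  facet normal -0.1737 0.9848 0.0000
    outer loop
      vertex 17.605 29.772 0.000
      vertex 7.500 27.990 0.000
      vertex 7.500 27.990 25.000
    endloop
  endfacet
  facet normal -0.1737 0.9848 0.0000
    outer loop
      vertex 17.605 29.772 0.000
      vertex 7.500 27.990 25.000
      vertex 17.605 29.772 25.000
    endloop
  endfacet
  facet normal -0.7661 0.6428 0.0000
    outer loop
      vertex 7.500 27.990 0.000
      vertex 0.905 20.130 0.000
      vertex 0.905 20.130 25.000
    endloop
  endfacet
  facet normal -0.7661 0.6428 0.0000
    outer loop
      vertex 7.500 27.990 0.000
      vertex 0.905 20.130 25.000
      vertex 7.500 27.990 25.000
    endloop
  endfacet
  facet normal -1.0000 0.0000 0.0000
    outer loop
      vertex 0.905 20.130 0.000
      vertex 0.905 9.870 0.000
      vertex 0.905 9.870 25.000
    endloop
  endfacet
  facet normal -1.0000 0.0000 0.0000
    outer loop
      vertex 0.905 20.130 0.000
      vertex 0.905 9.870 25.000
      vertex 0.905 20.130 25.000
    endloop
  endfacet
  facet normal -0.7661 -0.6428 0.0000
    outer loop
      vertex 0.905 9.870 0.000
      vertex 7.500 2.010 0.000
      vertex 7.500 2.010 25.000
    endloop
  endfacet
  facet normal -0.7661 -0.6428 0.0000
    outer loop
      vertex 0.905 9.870 0.000
      vertex 7.500 2.010 25.000
      vertex 0.905 9.870 25.000
    endloop
  endfacet
  facet normal -0.1737 -0.9848 0.0000
    outer loop
      vertex 7.500 2.010 0.000
      vertex 17.605 0.228 0.000
      vertex 17.605 0.228 25.000
    endloop
  endfacet
  facet normal -0.1737 -0.9848 0.0000
    outer loop
      vertex 7.500 2.010 0.000
      vertex 17.605 0.228 25.000
      vertex 7.500 2.010 25.000
    endloop
  endfacet
  facet normal 0.5000 -0.8660 0.0000
    outer loop
      vertex 17.605 0.228 0.000
      vertex 26.491 5.358 0.000
      vertex 26.491 5.358 25.000
    endloop
  endfacet
  facet normal 0.5000 -0.8660 0.0000
    outer loop
      vertex 17.605 0.228 0.000
      vertex 26.491 5.358 25.000
      vertex 17.605 0.228 25.000
    endloop
  endfacet
  facet normal 0.9397 -0.3420 0.0000
    outer loop
      vertex 26.491 5.358 0.000
      vertex 30.000 15.000 0.000
      vertex 30.000 15.000 25.000
    endloop
  endfacet
  facet normal 0.9397 -0.3420 0.0000
    outer loop
      vertex 26.491 5.358 0.000
      vertex 30.000 15.000 25.000
      vertex 26.491 5.358 25.000
    endloop
  endfacet
endsolid part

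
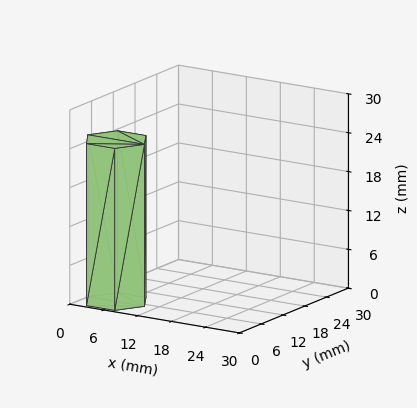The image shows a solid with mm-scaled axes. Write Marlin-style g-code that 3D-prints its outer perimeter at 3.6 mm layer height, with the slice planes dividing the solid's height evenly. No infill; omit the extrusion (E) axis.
Reading the render: the shape is a regular 6-sided prism (a cylinder approximated with 6 flat sides), circumscribed radius ≈ 5 mm, height ≈ 25 mm (dimensions read to the nearest mm from the axis ticks). For the g-code, the solid's height is divided into equal slices at the stated Δz and each level perimeter traced with G1 moves after a G0 lift.

; perimeter-only toolpath
G21 ; units = mm
G90 ; absolute positioning
G28 ; home
; layer 1
G0 Z3.6
G0 X10.0 Y5.0
G1 X7.5 Y9.3
G1 X2.5 Y9.3
G1 X0.0 Y5.0
G1 X2.5 Y0.7
G1 X7.5 Y0.7
G1 X10.0 Y5.0
; layer 2
G0 Z7.1
G0 X10.0 Y5.0
G1 X7.5 Y9.3
G1 X2.5 Y9.3
G1 X0.0 Y5.0
G1 X2.5 Y0.7
G1 X7.5 Y0.7
G1 X10.0 Y5.0
; layer 3
G0 Z10.7
G0 X10.0 Y5.0
G1 X7.5 Y9.3
G1 X2.5 Y9.3
G1 X0.0 Y5.0
G1 X2.5 Y0.7
G1 X7.5 Y0.7
G1 X10.0 Y5.0
; layer 4
G0 Z14.3
G0 X10.0 Y5.0
G1 X7.5 Y9.3
G1 X2.5 Y9.3
G1 X0.0 Y5.0
G1 X2.5 Y0.7
G1 X7.5 Y0.7
G1 X10.0 Y5.0
; layer 5
G0 Z17.9
G0 X10.0 Y5.0
G1 X7.5 Y9.3
G1 X2.5 Y9.3
G1 X0.0 Y5.0
G1 X2.5 Y0.7
G1 X7.5 Y0.7
G1 X10.0 Y5.0
; layer 6
G0 Z21.4
G0 X10.0 Y5.0
G1 X7.5 Y9.3
G1 X2.5 Y9.3
G1 X0.0 Y5.0
G1 X2.5 Y0.7
G1 X7.5 Y0.7
G1 X10.0 Y5.0
; layer 7
G0 Z25.0
G0 X10.0 Y5.0
G1 X7.5 Y9.3
G1 X2.5 Y9.3
G1 X0.0 Y5.0
G1 X2.5 Y0.7
G1 X7.5 Y0.7
G1 X10.0 Y5.0
M2 ; end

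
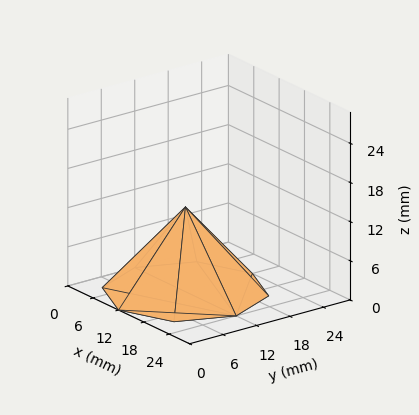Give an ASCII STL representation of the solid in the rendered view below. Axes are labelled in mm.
Reading the render: the shape is a regular 8-sided pyramid, base circumscribed radius ≈ 12 mm, apex at z ≈ 13 mm (dimensions read to the nearest mm from the axis ticks). For the STL, each face is triangulated and given an outward normal.

solid part
  facet normal 0.0000 0.0000 -1.0000
    outer loop
      vertex 12.00 24.00 0.00
      vertex 20.49 20.49 0.00
      vertex 24.00 12.00 0.00
    endloop
  endfacet
  facet normal 0.0000 0.0000 -1.0000
    outer loop
      vertex 3.51 20.49 0.00
      vertex 12.00 24.00 0.00
      vertex 24.00 12.00 0.00
    endloop
  endfacet
  facet normal 0.0000 0.0000 -1.0000
    outer loop
      vertex 0.00 12.00 0.00
      vertex 3.51 20.49 0.00
      vertex 24.00 12.00 0.00
    endloop
  endfacet
  facet normal 0.0000 0.0000 -1.0000
    outer loop
      vertex 3.51 3.51 0.00
      vertex 0.00 12.00 0.00
      vertex 24.00 12.00 0.00
    endloop
  endfacet
  facet normal 0.0000 0.0000 -1.0000
    outer loop
      vertex 12.00 0.00 0.00
      vertex 3.51 3.51 0.00
      vertex 24.00 12.00 0.00
    endloop
  endfacet
  facet normal 0.0000 0.0000 -1.0000
    outer loop
      vertex 20.49 3.51 0.00
      vertex 12.00 0.00 0.00
      vertex 24.00 12.00 0.00
    endloop
  endfacet
  facet normal 0.7031 0.2907 0.6490
    outer loop
      vertex 24.00 12.00 0.00
      vertex 20.49 20.49 0.00
      vertex 12.00 12.00 13.00
    endloop
  endfacet
  facet normal 0.2907 0.7031 0.6490
    outer loop
      vertex 20.49 20.49 0.00
      vertex 12.00 24.00 0.00
      vertex 12.00 12.00 13.00
    endloop
  endfacet
  facet normal -0.2907 0.7031 0.6490
    outer loop
      vertex 12.00 24.00 0.00
      vertex 3.51 20.49 0.00
      vertex 12.00 12.00 13.00
    endloop
  endfacet
  facet normal -0.7031 0.2907 0.6490
    outer loop
      vertex 3.51 20.49 0.00
      vertex 0.00 12.00 0.00
      vertex 12.00 12.00 13.00
    endloop
  endfacet
  facet normal -0.7031 -0.2907 0.6490
    outer loop
      vertex 0.00 12.00 0.00
      vertex 3.51 3.51 0.00
      vertex 12.00 12.00 13.00
    endloop
  endfacet
  facet normal -0.2907 -0.7031 0.6490
    outer loop
      vertex 3.51 3.51 0.00
      vertex 12.00 0.00 0.00
      vertex 12.00 12.00 13.00
    endloop
  endfacet
  facet normal 0.2907 -0.7031 0.6490
    outer loop
      vertex 12.00 0.00 0.00
      vertex 20.49 3.51 0.00
      vertex 12.00 12.00 13.00
    endloop
  endfacet
  facet normal 0.7031 -0.2907 0.6490
    outer loop
      vertex 20.49 3.51 0.00
      vertex 24.00 12.00 0.00
      vertex 12.00 12.00 13.00
    endloop
  endfacet
endsolid part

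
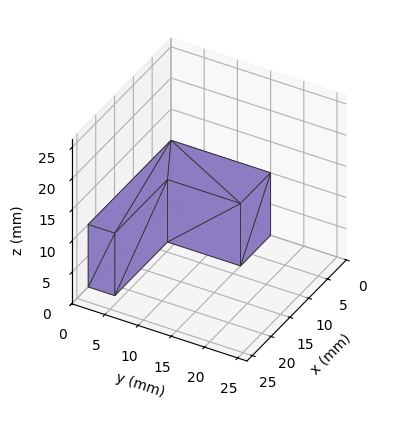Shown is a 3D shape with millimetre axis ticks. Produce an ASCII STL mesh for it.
Reading the render: the shape is an L-shaped prism: outer 22 × 15 mm, arm thicknesses ≈ 4 mm (horizontal) and 8 mm (vertical), extruded 10 mm in z (dimensions read to the nearest mm from the axis ticks). For the STL, each face is triangulated and given an outward normal.

solid part
  facet normal 0.0000 0.0000 -1.0000
    outer loop
      vertex 22.0 4.0 0.0
      vertex 22.0 0.0 0.0
      vertex 0.0 0.0 0.0
    endloop
  endfacet
  facet normal 0.0000 0.0000 -1.0000
    outer loop
      vertex 8.0 4.0 0.0
      vertex 22.0 4.0 0.0
      vertex 0.0 0.0 0.0
    endloop
  endfacet
  facet normal 0.0000 0.0000 -1.0000
    outer loop
      vertex 8.0 15.0 0.0
      vertex 8.0 4.0 0.0
      vertex 0.0 0.0 0.0
    endloop
  endfacet
  facet normal 0.0000 0.0000 -1.0000
    outer loop
      vertex 0.0 15.0 0.0
      vertex 8.0 15.0 0.0
      vertex 0.0 0.0 0.0
    endloop
  endfacet
  facet normal 0.0000 0.0000 1.0000
    outer loop
      vertex 0.0 0.0 10.0
      vertex 22.0 0.0 10.0
      vertex 22.0 4.0 10.0
    endloop
  endfacet
  facet normal 0.0000 0.0000 1.0000
    outer loop
      vertex 0.0 0.0 10.0
      vertex 22.0 4.0 10.0
      vertex 8.0 4.0 10.0
    endloop
  endfacet
  facet normal 0.0000 0.0000 1.0000
    outer loop
      vertex 0.0 0.0 10.0
      vertex 8.0 4.0 10.0
      vertex 8.0 15.0 10.0
    endloop
  endfacet
  facet normal 0.0000 0.0000 1.0000
    outer loop
      vertex 0.0 0.0 10.0
      vertex 8.0 15.0 10.0
      vertex 0.0 15.0 10.0
    endloop
  endfacet
  facet normal 0.0000 -1.0000 0.0000
    outer loop
      vertex 0.0 0.0 0.0
      vertex 22.0 0.0 0.0
      vertex 22.0 0.0 10.0
    endloop
  endfacet
  facet normal 0.0000 -1.0000 0.0000
    outer loop
      vertex 0.0 0.0 0.0
      vertex 22.0 0.0 10.0
      vertex 0.0 0.0 10.0
    endloop
  endfacet
  facet normal 1.0000 0.0000 0.0000
    outer loop
      vertex 22.0 0.0 0.0
      vertex 22.0 4.0 0.0
      vertex 22.0 4.0 10.0
    endloop
  endfacet
  facet normal 1.0000 0.0000 0.0000
    outer loop
      vertex 22.0 0.0 0.0
      vertex 22.0 4.0 10.0
      vertex 22.0 0.0 10.0
    endloop
  endfacet
  facet normal 0.0000 1.0000 0.0000
    outer loop
      vertex 22.0 4.0 0.0
      vertex 8.0 4.0 0.0
      vertex 8.0 4.0 10.0
    endloop
  endfacet
  facet normal 0.0000 1.0000 0.0000
    outer loop
      vertex 22.0 4.0 0.0
      vertex 8.0 4.0 10.0
      vertex 22.0 4.0 10.0
    endloop
  endfacet
  facet normal 1.0000 0.0000 0.0000
    outer loop
      vertex 8.0 4.0 0.0
      vertex 8.0 15.0 0.0
      vertex 8.0 15.0 10.0
    endloop
  endfacet
  facet normal 1.0000 0.0000 0.0000
    outer loop
      vertex 8.0 4.0 0.0
      vertex 8.0 15.0 10.0
      vertex 8.0 4.0 10.0
    endloop
  endfacet
  facet normal 0.0000 1.0000 0.0000
    outer loop
      vertex 8.0 15.0 0.0
      vertex 0.0 15.0 0.0
      vertex 0.0 15.0 10.0
    endloop
  endfacet
  facet normal 0.0000 1.0000 0.0000
    outer loop
      vertex 8.0 15.0 0.0
      vertex 0.0 15.0 10.0
      vertex 8.0 15.0 10.0
    endloop
  endfacet
  facet normal -1.0000 0.0000 0.0000
    outer loop
      vertex 0.0 15.0 0.0
      vertex 0.0 0.0 0.0
      vertex 0.0 0.0 10.0
    endloop
  endfacet
  facet normal -1.0000 0.0000 0.0000
    outer loop
      vertex 0.0 15.0 0.0
      vertex 0.0 0.0 10.0
      vertex 0.0 15.0 10.0
    endloop
  endfacet
endsolid part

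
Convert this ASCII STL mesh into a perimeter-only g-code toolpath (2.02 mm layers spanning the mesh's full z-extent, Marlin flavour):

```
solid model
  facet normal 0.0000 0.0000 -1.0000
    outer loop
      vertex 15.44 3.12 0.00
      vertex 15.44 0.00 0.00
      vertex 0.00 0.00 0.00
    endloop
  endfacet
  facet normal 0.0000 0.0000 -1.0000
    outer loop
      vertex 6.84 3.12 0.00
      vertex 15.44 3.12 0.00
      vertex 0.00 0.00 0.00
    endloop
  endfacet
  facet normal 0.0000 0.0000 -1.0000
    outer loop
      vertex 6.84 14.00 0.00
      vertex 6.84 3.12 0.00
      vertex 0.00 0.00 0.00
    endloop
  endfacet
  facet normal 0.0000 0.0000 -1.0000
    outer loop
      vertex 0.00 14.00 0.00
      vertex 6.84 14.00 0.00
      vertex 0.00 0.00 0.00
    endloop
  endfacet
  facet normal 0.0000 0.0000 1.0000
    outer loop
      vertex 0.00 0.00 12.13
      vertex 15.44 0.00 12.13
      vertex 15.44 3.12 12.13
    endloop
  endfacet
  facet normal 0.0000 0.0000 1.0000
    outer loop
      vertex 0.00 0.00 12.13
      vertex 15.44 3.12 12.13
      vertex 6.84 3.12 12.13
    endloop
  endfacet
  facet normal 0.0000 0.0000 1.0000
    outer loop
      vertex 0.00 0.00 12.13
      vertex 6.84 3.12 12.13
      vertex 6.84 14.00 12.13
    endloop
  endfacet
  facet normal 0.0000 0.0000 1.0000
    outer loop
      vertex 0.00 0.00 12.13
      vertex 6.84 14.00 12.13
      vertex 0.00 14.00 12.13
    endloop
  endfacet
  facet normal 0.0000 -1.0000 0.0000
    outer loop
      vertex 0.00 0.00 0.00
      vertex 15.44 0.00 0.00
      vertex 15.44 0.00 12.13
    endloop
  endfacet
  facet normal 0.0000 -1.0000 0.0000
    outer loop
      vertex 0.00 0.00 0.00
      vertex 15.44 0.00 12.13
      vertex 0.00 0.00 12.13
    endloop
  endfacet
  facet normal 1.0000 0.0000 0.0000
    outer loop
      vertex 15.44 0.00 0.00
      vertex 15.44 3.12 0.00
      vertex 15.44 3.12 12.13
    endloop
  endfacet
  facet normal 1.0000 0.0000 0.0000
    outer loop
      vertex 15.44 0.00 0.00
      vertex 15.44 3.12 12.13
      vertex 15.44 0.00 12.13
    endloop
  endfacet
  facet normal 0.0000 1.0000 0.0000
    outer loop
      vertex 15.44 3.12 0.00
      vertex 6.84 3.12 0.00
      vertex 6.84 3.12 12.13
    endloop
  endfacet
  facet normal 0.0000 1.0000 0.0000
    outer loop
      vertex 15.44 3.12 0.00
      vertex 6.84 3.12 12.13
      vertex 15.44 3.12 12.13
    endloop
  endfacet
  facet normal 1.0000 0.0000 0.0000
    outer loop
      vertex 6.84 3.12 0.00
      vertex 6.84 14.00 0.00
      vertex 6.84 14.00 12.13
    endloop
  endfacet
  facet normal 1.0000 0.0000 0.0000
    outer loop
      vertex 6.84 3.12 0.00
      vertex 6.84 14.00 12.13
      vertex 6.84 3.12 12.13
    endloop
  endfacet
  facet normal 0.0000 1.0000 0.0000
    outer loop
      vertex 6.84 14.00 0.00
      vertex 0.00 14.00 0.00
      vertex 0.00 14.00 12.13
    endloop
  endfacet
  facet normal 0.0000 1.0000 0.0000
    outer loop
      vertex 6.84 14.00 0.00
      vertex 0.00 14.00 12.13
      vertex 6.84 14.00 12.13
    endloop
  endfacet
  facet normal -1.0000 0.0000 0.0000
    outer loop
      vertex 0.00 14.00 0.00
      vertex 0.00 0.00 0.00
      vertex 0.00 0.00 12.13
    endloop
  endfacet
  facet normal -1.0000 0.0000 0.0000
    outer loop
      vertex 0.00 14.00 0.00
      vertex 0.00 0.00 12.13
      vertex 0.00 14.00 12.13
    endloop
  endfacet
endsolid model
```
; perimeter-only toolpath
G21 ; units = mm
G90 ; absolute positioning
G28 ; home
; layer 1
G0 Z2.02
G0 X0.00 Y0.00
G1 X15.44 Y0.00
G1 X15.44 Y3.12
G1 X6.84 Y3.12
G1 X6.84 Y14.00
G1 X0.00 Y14.00
G1 X0.00 Y0.00
; layer 2
G0 Z4.04
G0 X0.00 Y0.00
G1 X15.44 Y0.00
G1 X15.44 Y3.12
G1 X6.84 Y3.12
G1 X6.84 Y14.00
G1 X0.00 Y14.00
G1 X0.00 Y0.00
; layer 3
G0 Z6.07
G0 X0.00 Y0.00
G1 X15.44 Y0.00
G1 X15.44 Y3.12
G1 X6.84 Y3.12
G1 X6.84 Y14.00
G1 X0.00 Y14.00
G1 X0.00 Y0.00
; layer 4
G0 Z8.09
G0 X0.00 Y0.00
G1 X15.44 Y0.00
G1 X15.44 Y3.12
G1 X6.84 Y3.12
G1 X6.84 Y14.00
G1 X0.00 Y14.00
G1 X0.00 Y0.00
; layer 5
G0 Z10.11
G0 X0.00 Y0.00
G1 X15.44 Y0.00
G1 X15.44 Y3.12
G1 X6.84 Y3.12
G1 X6.84 Y14.00
G1 X0.00 Y14.00
G1 X0.00 Y0.00
; layer 6
G0 Z12.13
G0 X0.00 Y0.00
G1 X15.44 Y0.00
G1 X15.44 Y3.12
G1 X6.84 Y3.12
G1 X6.84 Y14.00
G1 X0.00 Y14.00
G1 X0.00 Y0.00
M2 ; end

The solid is an L-shaped prism: outer 15.4 × 14 mm, arm thicknesses ≈ 3.12 mm (horizontal) and 6.84 mm (vertical), extruded 12.1 mm in z. Slicing at Δz = 2.02 mm — 6 equal slices spanning the solid's height, so layer i sits at z = i·h/6 — gives 6 non-empty perimeters. Each is a 6-segment closed polygon; G0 lifts to the layer z and rapids to the start vertex, then G1 traces the edges.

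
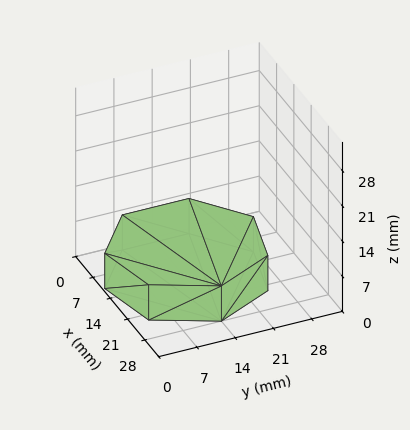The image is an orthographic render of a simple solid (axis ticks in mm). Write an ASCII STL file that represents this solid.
Reading the render: the shape is a regular 7-sided prism (a cylinder approximated with 7 flat sides), circumscribed radius ≈ 14 mm, height ≈ 7 mm (dimensions read to the nearest mm from the axis ticks). For the STL, each face is triangulated and given an outward normal.

solid part
  facet normal 0.0000 0.0000 -1.0000
    outer loop
      vertex 10.9 27.6 0.0
      vertex 22.7 24.9 0.0
      vertex 28.0 14.0 0.0
    endloop
  endfacet
  facet normal 0.0000 0.0000 -1.0000
    outer loop
      vertex 1.4 20.1 0.0
      vertex 10.9 27.6 0.0
      vertex 28.0 14.0 0.0
    endloop
  endfacet
  facet normal 0.0000 0.0000 -1.0000
    outer loop
      vertex 1.4 7.9 0.0
      vertex 1.4 20.1 0.0
      vertex 28.0 14.0 0.0
    endloop
  endfacet
  facet normal 0.0000 0.0000 -1.0000
    outer loop
      vertex 10.9 0.4 0.0
      vertex 1.4 7.9 0.0
      vertex 28.0 14.0 0.0
    endloop
  endfacet
  facet normal 0.0000 0.0000 -1.0000
    outer loop
      vertex 22.7 3.1 0.0
      vertex 10.9 0.4 0.0
      vertex 28.0 14.0 0.0
    endloop
  endfacet
  facet normal 0.0000 0.0000 1.0000
    outer loop
      vertex 28.0 14.0 7.0
      vertex 22.7 24.9 7.0
      vertex 10.9 27.6 7.0
    endloop
  endfacet
  facet normal 0.0000 0.0000 1.0000
    outer loop
      vertex 28.0 14.0 7.0
      vertex 10.9 27.6 7.0
      vertex 1.4 20.1 7.0
    endloop
  endfacet
  facet normal 0.0000 0.0000 1.0000
    outer loop
      vertex 28.0 14.0 7.0
      vertex 1.4 20.1 7.0
      vertex 1.4 7.9 7.0
    endloop
  endfacet
  facet normal 0.0000 0.0000 1.0000
    outer loop
      vertex 28.0 14.0 7.0
      vertex 1.4 7.9 7.0
      vertex 10.9 0.4 7.0
    endloop
  endfacet
  facet normal 0.0000 0.0000 1.0000
    outer loop
      vertex 28.0 14.0 7.0
      vertex 10.9 0.4 7.0
      vertex 22.7 3.1 7.0
    endloop
  endfacet
  facet normal 0.8993 0.4373 0.0000
    outer loop
      vertex 28.0 14.0 0.0
      vertex 22.7 24.9 0.0
      vertex 22.7 24.9 7.0
    endloop
  endfacet
  facet normal 0.8993 0.4373 0.0000
    outer loop
      vertex 28.0 14.0 0.0
      vertex 22.7 24.9 7.0
      vertex 28.0 14.0 7.0
    endloop
  endfacet
  facet normal 0.2230 0.9748 0.0000
    outer loop
      vertex 22.7 24.9 0.0
      vertex 10.9 27.6 0.0
      vertex 10.9 27.6 7.0
    endloop
  endfacet
  facet normal 0.2230 0.9748 0.0000
    outer loop
      vertex 22.7 24.9 0.0
      vertex 10.9 27.6 7.0
      vertex 22.7 24.9 7.0
    endloop
  endfacet
  facet normal -0.6196 0.7849 0.0000
    outer loop
      vertex 10.9 27.6 0.0
      vertex 1.4 20.1 0.0
      vertex 1.4 20.1 7.0
    endloop
  endfacet
  facet normal -0.6196 0.7849 0.0000
    outer loop
      vertex 10.9 27.6 0.0
      vertex 1.4 20.1 7.0
      vertex 10.9 27.6 7.0
    endloop
  endfacet
  facet normal -1.0000 0.0000 0.0000
    outer loop
      vertex 1.4 20.1 0.0
      vertex 1.4 7.9 0.0
      vertex 1.4 7.9 7.0
    endloop
  endfacet
  facet normal -1.0000 0.0000 0.0000
    outer loop
      vertex 1.4 20.1 0.0
      vertex 1.4 7.9 7.0
      vertex 1.4 20.1 7.0
    endloop
  endfacet
  facet normal -0.6196 -0.7849 0.0000
    outer loop
      vertex 1.4 7.9 0.0
      vertex 10.9 0.4 0.0
      vertex 10.9 0.4 7.0
    endloop
  endfacet
  facet normal -0.6196 -0.7849 0.0000
    outer loop
      vertex 1.4 7.9 0.0
      vertex 10.9 0.4 7.0
      vertex 1.4 7.9 7.0
    endloop
  endfacet
  facet normal 0.2230 -0.9748 0.0000
    outer loop
      vertex 10.9 0.4 0.0
      vertex 22.7 3.1 0.0
      vertex 22.7 3.1 7.0
    endloop
  endfacet
  facet normal 0.2230 -0.9748 0.0000
    outer loop
      vertex 10.9 0.4 0.0
      vertex 22.7 3.1 7.0
      vertex 10.9 0.4 7.0
    endloop
  endfacet
  facet normal 0.8993 -0.4373 0.0000
    outer loop
      vertex 22.7 3.1 0.0
      vertex 28.0 14.0 0.0
      vertex 28.0 14.0 7.0
    endloop
  endfacet
  facet normal 0.8993 -0.4373 0.0000
    outer loop
      vertex 22.7 3.1 0.0
      vertex 28.0 14.0 7.0
      vertex 22.7 3.1 7.0
    endloop
  endfacet
endsolid part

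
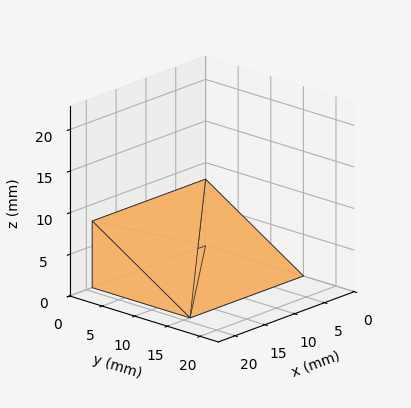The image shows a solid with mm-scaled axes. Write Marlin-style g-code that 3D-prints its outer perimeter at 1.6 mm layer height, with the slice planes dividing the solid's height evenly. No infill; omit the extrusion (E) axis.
Reading the render: the shape is a wedge (ramp): 19 × 15 mm base, rising to 8 mm along the y=0 edge and sloping linearly to z=0 at y=15 (dimensions read to the nearest mm from the axis ticks). For the g-code, the solid's height is divided into equal slices at the stated Δz and each level perimeter traced with G1 moves after a G0 lift.

; perimeter-only toolpath
G21 ; units = mm
G90 ; absolute positioning
G28 ; home
; layer 1
G0 Z1.6
G0 X0.0 Y0.0
G1 X19.0 Y0.0
G1 X19.0 Y12.0
G1 X0.0 Y12.0
G1 X0.0 Y0.0
; layer 2
G0 Z3.2
G0 X0.0 Y0.0
G1 X19.0 Y0.0
G1 X19.0 Y9.0
G1 X0.0 Y9.0
G1 X0.0 Y0.0
; layer 3
G0 Z4.8
G0 X0.0 Y0.0
G1 X19.0 Y0.0
G1 X19.0 Y6.0
G1 X0.0 Y6.0
G1 X0.0 Y0.0
; layer 4
G0 Z6.4
G0 X0.0 Y0.0
G1 X19.0 Y0.0
G1 X19.0 Y3.0
G1 X0.0 Y3.0
G1 X0.0 Y0.0
M2 ; end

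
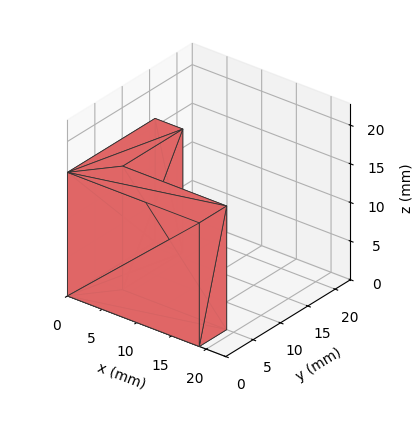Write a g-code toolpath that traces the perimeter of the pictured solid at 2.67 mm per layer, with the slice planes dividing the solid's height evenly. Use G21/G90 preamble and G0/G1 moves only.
Reading the render: the shape is an L-shaped prism: outer 19 × 16 mm, arm thicknesses ≈ 5 mm (horizontal) and 4 mm (vertical), extruded 16 mm in z (dimensions read to the nearest mm from the axis ticks). For the g-code, the solid's height is divided into equal slices at the stated Δz and each level perimeter traced with G1 moves after a G0 lift.

; perimeter-only toolpath
G21 ; units = mm
G90 ; absolute positioning
G28 ; home
; layer 1
G0 Z2.67
G0 X0.00 Y0.00
G1 X19.00 Y0.00
G1 X19.00 Y5.00
G1 X4.00 Y5.00
G1 X4.00 Y16.00
G1 X0.00 Y16.00
G1 X0.00 Y0.00
; layer 2
G0 Z5.33
G0 X0.00 Y0.00
G1 X19.00 Y0.00
G1 X19.00 Y5.00
G1 X4.00 Y5.00
G1 X4.00 Y16.00
G1 X0.00 Y16.00
G1 X0.00 Y0.00
; layer 3
G0 Z8.00
G0 X0.00 Y0.00
G1 X19.00 Y0.00
G1 X19.00 Y5.00
G1 X4.00 Y5.00
G1 X4.00 Y16.00
G1 X0.00 Y16.00
G1 X0.00 Y0.00
; layer 4
G0 Z10.67
G0 X0.00 Y0.00
G1 X19.00 Y0.00
G1 X19.00 Y5.00
G1 X4.00 Y5.00
G1 X4.00 Y16.00
G1 X0.00 Y16.00
G1 X0.00 Y0.00
; layer 5
G0 Z13.33
G0 X0.00 Y0.00
G1 X19.00 Y0.00
G1 X19.00 Y5.00
G1 X4.00 Y5.00
G1 X4.00 Y16.00
G1 X0.00 Y16.00
G1 X0.00 Y0.00
; layer 6
G0 Z16.00
G0 X0.00 Y0.00
G1 X19.00 Y0.00
G1 X19.00 Y5.00
G1 X4.00 Y5.00
G1 X4.00 Y16.00
G1 X0.00 Y16.00
G1 X0.00 Y0.00
M2 ; end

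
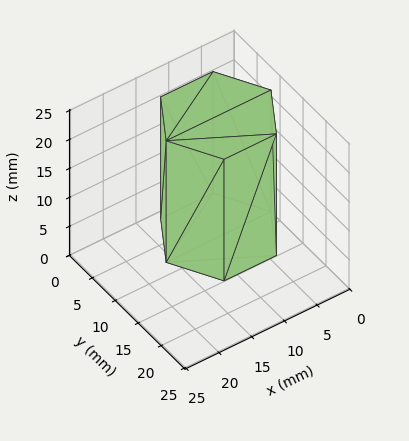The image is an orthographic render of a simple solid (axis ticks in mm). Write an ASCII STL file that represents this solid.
Reading the render: the shape is a regular 6-sided prism (a cylinder approximated with 6 flat sides), circumscribed radius ≈ 8 mm, height ≈ 21 mm (dimensions read to the nearest mm from the axis ticks). For the STL, each face is triangulated and given an outward normal.

solid part
  facet normal 0.0000 0.0000 -1.0000
    outer loop
      vertex 4.0 14.9 0.0
      vertex 12.0 14.9 0.0
      vertex 16.0 8.0 0.0
    endloop
  endfacet
  facet normal 0.0000 0.0000 -1.0000
    outer loop
      vertex 0.0 8.0 0.0
      vertex 4.0 14.9 0.0
      vertex 16.0 8.0 0.0
    endloop
  endfacet
  facet normal 0.0000 0.0000 -1.0000
    outer loop
      vertex 4.0 1.1 0.0
      vertex 0.0 8.0 0.0
      vertex 16.0 8.0 0.0
    endloop
  endfacet
  facet normal 0.0000 0.0000 -1.0000
    outer loop
      vertex 12.0 1.1 0.0
      vertex 4.0 1.1 0.0
      vertex 16.0 8.0 0.0
    endloop
  endfacet
  facet normal 0.0000 0.0000 1.0000
    outer loop
      vertex 16.0 8.0 21.0
      vertex 12.0 14.9 21.0
      vertex 4.0 14.9 21.0
    endloop
  endfacet
  facet normal 0.0000 0.0000 1.0000
    outer loop
      vertex 16.0 8.0 21.0
      vertex 4.0 14.9 21.0
      vertex 0.0 8.0 21.0
    endloop
  endfacet
  facet normal 0.0000 0.0000 1.0000
    outer loop
      vertex 16.0 8.0 21.0
      vertex 0.0 8.0 21.0
      vertex 4.0 1.1 21.0
    endloop
  endfacet
  facet normal 0.0000 0.0000 1.0000
    outer loop
      vertex 16.0 8.0 21.0
      vertex 4.0 1.1 21.0
      vertex 12.0 1.1 21.0
    endloop
  endfacet
  facet normal 0.8651 0.5015 0.0000
    outer loop
      vertex 16.0 8.0 0.0
      vertex 12.0 14.9 0.0
      vertex 12.0 14.9 21.0
    endloop
  endfacet
  facet normal 0.8651 0.5015 0.0000
    outer loop
      vertex 16.0 8.0 0.0
      vertex 12.0 14.9 21.0
      vertex 16.0 8.0 21.0
    endloop
  endfacet
  facet normal 0.0000 1.0000 0.0000
    outer loop
      vertex 12.0 14.9 0.0
      vertex 4.0 14.9 0.0
      vertex 4.0 14.9 21.0
    endloop
  endfacet
  facet normal 0.0000 1.0000 0.0000
    outer loop
      vertex 12.0 14.9 0.0
      vertex 4.0 14.9 21.0
      vertex 12.0 14.9 21.0
    endloop
  endfacet
  facet normal -0.8651 0.5015 0.0000
    outer loop
      vertex 4.0 14.9 0.0
      vertex 0.0 8.0 0.0
      vertex 0.0 8.0 21.0
    endloop
  endfacet
  facet normal -0.8651 0.5015 0.0000
    outer loop
      vertex 4.0 14.9 0.0
      vertex 0.0 8.0 21.0
      vertex 4.0 14.9 21.0
    endloop
  endfacet
  facet normal -0.8651 -0.5015 0.0000
    outer loop
      vertex 0.0 8.0 0.0
      vertex 4.0 1.1 0.0
      vertex 4.0 1.1 21.0
    endloop
  endfacet
  facet normal -0.8651 -0.5015 0.0000
    outer loop
      vertex 0.0 8.0 0.0
      vertex 4.0 1.1 21.0
      vertex 0.0 8.0 21.0
    endloop
  endfacet
  facet normal 0.0000 -1.0000 0.0000
    outer loop
      vertex 4.0 1.1 0.0
      vertex 12.0 1.1 0.0
      vertex 12.0 1.1 21.0
    endloop
  endfacet
  facet normal 0.0000 -1.0000 0.0000
    outer loop
      vertex 4.0 1.1 0.0
      vertex 12.0 1.1 21.0
      vertex 4.0 1.1 21.0
    endloop
  endfacet
  facet normal 0.8651 -0.5015 0.0000
    outer loop
      vertex 12.0 1.1 0.0
      vertex 16.0 8.0 0.0
      vertex 16.0 8.0 21.0
    endloop
  endfacet
  facet normal 0.8651 -0.5015 0.0000
    outer loop
      vertex 12.0 1.1 0.0
      vertex 16.0 8.0 21.0
      vertex 12.0 1.1 21.0
    endloop
  endfacet
endsolid part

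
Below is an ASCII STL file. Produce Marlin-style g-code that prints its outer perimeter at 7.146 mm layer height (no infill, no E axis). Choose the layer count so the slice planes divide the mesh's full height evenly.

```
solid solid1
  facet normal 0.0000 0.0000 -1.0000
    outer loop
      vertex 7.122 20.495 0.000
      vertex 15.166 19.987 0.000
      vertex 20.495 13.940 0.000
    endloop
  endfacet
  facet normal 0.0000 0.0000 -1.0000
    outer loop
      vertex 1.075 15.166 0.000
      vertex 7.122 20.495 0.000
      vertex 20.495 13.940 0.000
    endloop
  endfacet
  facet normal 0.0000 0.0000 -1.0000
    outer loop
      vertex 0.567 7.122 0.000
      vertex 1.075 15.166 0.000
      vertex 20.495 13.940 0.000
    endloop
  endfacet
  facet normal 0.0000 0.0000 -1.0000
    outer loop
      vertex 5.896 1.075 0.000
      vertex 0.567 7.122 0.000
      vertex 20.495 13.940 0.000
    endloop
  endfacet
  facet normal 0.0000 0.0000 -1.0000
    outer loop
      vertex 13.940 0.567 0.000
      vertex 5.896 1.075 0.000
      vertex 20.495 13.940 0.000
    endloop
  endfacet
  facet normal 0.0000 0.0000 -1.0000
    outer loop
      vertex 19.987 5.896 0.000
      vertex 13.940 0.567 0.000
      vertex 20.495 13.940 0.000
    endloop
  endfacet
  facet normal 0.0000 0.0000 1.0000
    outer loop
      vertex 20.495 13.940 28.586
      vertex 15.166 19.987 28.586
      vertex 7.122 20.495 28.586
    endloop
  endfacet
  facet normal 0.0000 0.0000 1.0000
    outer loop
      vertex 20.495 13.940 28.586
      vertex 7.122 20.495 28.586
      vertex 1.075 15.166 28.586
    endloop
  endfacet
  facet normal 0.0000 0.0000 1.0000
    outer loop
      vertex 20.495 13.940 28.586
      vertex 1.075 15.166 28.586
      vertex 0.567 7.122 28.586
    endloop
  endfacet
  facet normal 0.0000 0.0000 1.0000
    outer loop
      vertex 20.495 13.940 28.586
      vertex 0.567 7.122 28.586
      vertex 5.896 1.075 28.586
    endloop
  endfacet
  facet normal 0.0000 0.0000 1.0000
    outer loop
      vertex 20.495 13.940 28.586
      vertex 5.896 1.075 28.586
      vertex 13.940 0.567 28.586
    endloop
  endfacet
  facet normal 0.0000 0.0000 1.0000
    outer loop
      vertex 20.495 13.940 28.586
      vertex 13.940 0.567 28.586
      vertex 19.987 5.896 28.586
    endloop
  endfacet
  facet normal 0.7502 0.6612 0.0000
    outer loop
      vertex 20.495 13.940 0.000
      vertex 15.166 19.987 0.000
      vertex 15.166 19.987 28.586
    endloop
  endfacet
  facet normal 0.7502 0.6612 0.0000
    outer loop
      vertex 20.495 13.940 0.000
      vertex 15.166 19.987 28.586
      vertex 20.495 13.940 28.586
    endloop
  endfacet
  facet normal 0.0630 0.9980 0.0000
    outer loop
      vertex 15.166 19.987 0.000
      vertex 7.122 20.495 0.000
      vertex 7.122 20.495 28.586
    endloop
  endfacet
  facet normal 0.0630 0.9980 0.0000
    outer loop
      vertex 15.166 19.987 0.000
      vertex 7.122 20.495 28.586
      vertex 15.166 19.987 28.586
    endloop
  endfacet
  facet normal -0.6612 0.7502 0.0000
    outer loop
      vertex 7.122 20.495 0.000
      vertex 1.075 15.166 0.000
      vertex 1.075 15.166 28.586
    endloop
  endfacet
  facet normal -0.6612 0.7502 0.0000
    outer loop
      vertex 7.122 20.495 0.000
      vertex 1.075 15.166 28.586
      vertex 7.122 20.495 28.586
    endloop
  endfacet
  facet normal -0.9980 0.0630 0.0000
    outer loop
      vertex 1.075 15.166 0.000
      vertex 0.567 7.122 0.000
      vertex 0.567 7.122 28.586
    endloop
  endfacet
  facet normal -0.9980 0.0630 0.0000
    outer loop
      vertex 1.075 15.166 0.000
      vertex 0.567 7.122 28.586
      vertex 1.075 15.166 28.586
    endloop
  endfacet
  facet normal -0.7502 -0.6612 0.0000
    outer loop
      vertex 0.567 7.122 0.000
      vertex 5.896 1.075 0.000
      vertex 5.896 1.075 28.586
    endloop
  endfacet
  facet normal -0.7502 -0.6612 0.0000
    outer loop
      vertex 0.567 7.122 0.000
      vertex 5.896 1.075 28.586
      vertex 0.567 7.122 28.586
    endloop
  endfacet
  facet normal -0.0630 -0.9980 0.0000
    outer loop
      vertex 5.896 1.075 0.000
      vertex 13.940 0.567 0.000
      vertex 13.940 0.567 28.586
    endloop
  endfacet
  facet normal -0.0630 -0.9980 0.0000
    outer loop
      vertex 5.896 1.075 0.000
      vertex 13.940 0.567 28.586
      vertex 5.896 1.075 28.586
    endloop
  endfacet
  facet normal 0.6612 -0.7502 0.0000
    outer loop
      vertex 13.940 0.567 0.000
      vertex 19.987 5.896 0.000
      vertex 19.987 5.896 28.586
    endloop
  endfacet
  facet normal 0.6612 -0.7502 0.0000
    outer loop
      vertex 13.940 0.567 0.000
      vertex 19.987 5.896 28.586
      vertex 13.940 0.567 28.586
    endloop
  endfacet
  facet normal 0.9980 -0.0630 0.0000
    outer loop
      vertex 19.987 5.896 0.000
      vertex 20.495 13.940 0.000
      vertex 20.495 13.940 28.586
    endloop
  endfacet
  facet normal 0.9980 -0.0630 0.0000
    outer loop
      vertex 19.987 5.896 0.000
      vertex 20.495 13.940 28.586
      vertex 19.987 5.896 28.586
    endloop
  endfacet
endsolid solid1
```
; perimeter-only toolpath
G21 ; units = mm
G90 ; absolute positioning
G28 ; home
; layer 1
G0 Z7.146
G0 X20.495 Y13.940
G1 X15.166 Y19.987
G1 X7.122 Y20.495
G1 X1.075 Y15.166
G1 X0.567 Y7.122
G1 X5.896 Y1.075
G1 X13.940 Y0.567
G1 X19.987 Y5.896
G1 X20.495 Y13.940
; layer 2
G0 Z14.293
G0 X20.495 Y13.940
G1 X15.166 Y19.987
G1 X7.122 Y20.495
G1 X1.075 Y15.166
G1 X0.567 Y7.122
G1 X5.896 Y1.075
G1 X13.940 Y0.567
G1 X19.987 Y5.896
G1 X20.495 Y13.940
; layer 3
G0 Z21.439
G0 X20.495 Y13.940
G1 X15.166 Y19.987
G1 X7.122 Y20.495
G1 X1.075 Y15.166
G1 X0.567 Y7.122
G1 X5.896 Y1.075
G1 X13.940 Y0.567
G1 X19.987 Y5.896
G1 X20.495 Y13.940
; layer 4
G0 Z28.586
G0 X20.495 Y13.940
G1 X15.166 Y19.987
G1 X7.122 Y20.495
G1 X1.075 Y15.166
G1 X0.567 Y7.122
G1 X5.896 Y1.075
G1 X13.940 Y0.567
G1 X19.987 Y5.896
G1 X20.495 Y13.940
M2 ; end

The solid is a regular 8-sided prism (a cylinder approximated with 8 flat sides), circumscribed radius ≈ 10.5 mm, height ≈ 28.6 mm. Slicing at Δz = 7.146 mm — 4 equal slices spanning the solid's height, so layer i sits at z = i·h/4 — gives 4 non-empty perimeters. Each is a 8-segment closed polygon; G0 lifts to the layer z and rapids to the start vertex, then G1 traces the edges.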